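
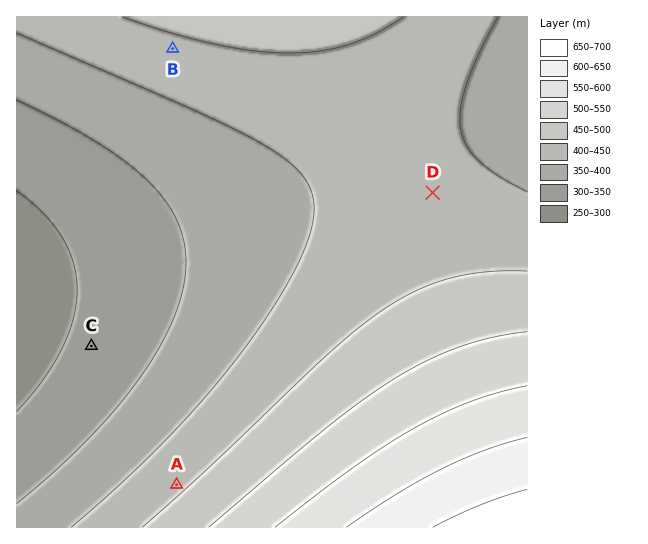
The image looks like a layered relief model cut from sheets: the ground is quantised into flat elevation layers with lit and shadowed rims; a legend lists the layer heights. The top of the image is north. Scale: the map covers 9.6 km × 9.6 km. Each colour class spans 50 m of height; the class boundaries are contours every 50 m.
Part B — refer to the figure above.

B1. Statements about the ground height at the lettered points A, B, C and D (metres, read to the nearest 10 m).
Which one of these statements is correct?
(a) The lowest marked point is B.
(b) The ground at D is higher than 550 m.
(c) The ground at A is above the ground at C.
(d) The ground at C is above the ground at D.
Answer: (c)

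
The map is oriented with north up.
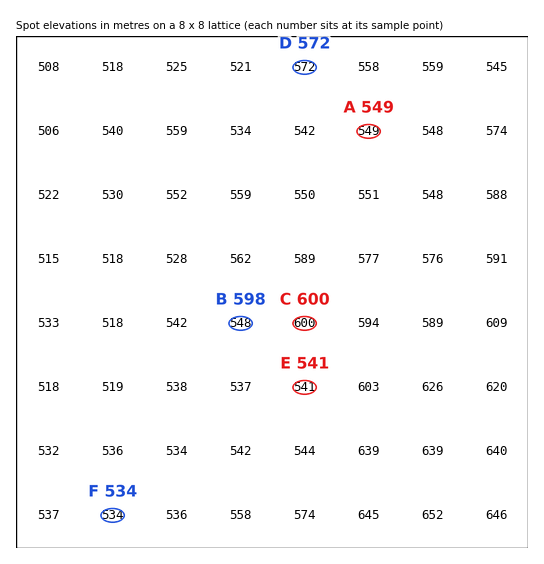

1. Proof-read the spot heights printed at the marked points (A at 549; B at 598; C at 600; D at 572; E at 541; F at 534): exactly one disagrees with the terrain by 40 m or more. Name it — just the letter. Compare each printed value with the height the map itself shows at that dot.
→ B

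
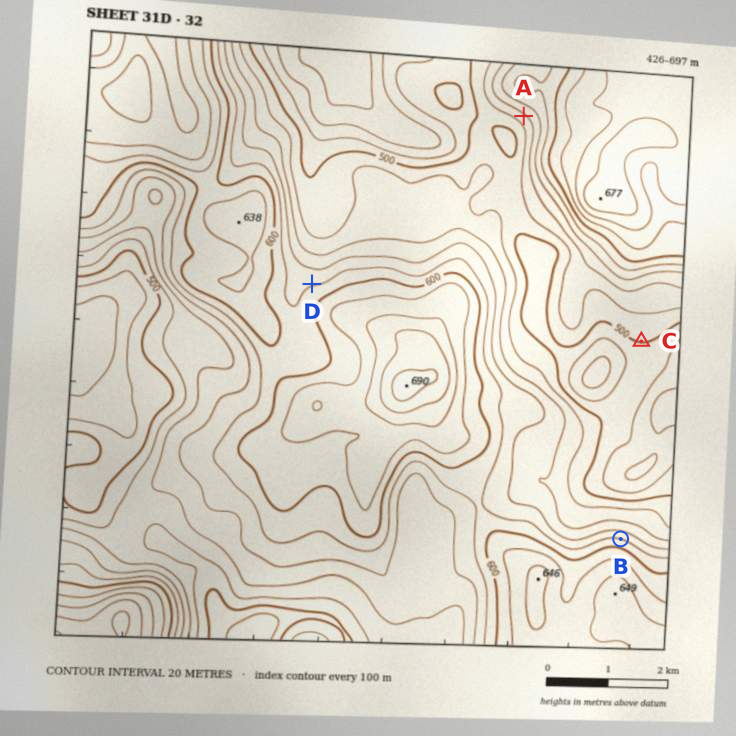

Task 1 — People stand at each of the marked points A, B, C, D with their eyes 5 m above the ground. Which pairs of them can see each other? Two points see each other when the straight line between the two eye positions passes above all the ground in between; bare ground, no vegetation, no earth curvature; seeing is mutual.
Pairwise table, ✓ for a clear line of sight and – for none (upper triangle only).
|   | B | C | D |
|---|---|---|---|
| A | – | – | ✓ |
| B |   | ✓ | – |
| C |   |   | – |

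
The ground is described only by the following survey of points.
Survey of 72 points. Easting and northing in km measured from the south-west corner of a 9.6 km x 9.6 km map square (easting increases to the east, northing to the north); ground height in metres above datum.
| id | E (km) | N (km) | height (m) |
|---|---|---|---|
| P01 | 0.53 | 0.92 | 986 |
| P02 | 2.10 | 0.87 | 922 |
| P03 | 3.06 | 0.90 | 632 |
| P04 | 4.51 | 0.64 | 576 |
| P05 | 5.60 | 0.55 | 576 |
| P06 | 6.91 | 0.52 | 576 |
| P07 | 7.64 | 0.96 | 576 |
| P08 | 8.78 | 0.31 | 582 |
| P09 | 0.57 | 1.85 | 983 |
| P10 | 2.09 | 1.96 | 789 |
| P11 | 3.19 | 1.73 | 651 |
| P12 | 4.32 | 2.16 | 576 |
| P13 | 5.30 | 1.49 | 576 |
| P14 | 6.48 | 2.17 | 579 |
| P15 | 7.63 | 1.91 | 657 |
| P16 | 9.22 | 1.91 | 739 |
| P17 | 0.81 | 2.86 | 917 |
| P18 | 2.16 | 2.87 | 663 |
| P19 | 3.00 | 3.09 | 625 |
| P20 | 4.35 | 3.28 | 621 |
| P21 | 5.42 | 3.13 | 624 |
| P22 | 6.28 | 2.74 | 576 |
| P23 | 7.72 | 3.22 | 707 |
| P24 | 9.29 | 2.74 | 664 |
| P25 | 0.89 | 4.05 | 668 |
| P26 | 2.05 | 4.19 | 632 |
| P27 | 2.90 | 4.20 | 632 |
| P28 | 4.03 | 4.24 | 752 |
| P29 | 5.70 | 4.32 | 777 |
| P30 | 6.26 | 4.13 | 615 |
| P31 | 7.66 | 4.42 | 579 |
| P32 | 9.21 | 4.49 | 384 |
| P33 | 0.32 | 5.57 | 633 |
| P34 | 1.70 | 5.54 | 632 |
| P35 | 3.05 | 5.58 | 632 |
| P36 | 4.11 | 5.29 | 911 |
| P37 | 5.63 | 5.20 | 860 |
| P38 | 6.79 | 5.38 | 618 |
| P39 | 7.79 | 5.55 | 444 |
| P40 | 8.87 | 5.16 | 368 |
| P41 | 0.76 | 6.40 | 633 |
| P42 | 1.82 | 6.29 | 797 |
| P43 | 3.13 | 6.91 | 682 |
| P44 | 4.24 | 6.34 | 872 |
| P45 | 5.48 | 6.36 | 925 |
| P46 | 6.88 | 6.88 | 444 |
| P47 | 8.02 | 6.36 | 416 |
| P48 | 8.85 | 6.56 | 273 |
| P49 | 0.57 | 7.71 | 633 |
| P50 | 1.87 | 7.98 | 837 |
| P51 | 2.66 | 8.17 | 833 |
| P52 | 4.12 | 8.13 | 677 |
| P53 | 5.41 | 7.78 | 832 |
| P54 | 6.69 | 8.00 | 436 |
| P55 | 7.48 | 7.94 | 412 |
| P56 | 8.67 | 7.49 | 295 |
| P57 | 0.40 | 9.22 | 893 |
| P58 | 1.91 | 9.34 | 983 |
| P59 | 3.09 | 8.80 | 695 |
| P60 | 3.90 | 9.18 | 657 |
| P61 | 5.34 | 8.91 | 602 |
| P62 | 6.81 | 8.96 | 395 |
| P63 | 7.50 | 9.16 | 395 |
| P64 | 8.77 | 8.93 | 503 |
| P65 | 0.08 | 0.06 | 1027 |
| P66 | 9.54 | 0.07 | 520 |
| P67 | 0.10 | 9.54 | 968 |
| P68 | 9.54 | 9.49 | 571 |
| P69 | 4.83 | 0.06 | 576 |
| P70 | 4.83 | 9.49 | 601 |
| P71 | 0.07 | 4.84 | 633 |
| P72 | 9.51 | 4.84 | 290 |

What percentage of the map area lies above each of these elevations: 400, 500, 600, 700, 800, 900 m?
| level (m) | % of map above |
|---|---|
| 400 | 92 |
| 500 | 85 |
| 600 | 64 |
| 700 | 33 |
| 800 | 22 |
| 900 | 10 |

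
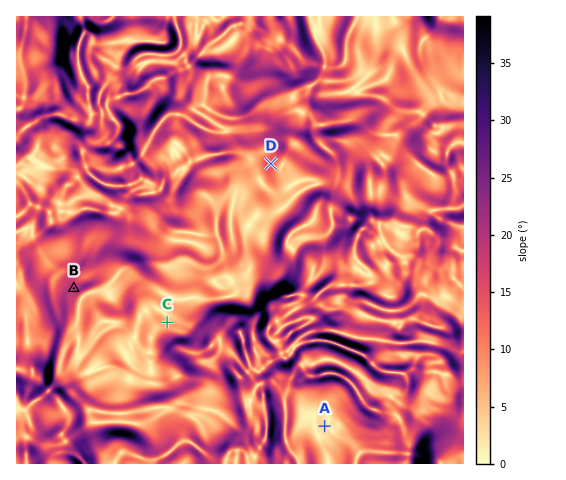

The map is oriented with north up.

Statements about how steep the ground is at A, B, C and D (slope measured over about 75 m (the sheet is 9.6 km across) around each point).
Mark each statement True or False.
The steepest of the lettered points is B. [True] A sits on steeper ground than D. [False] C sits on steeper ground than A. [True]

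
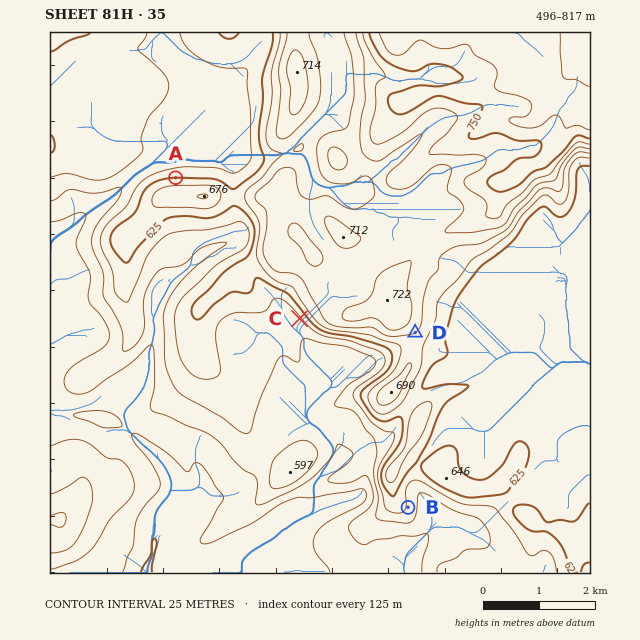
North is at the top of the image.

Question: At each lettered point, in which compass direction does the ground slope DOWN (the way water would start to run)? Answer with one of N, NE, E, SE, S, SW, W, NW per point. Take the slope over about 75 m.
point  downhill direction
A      N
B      E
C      SW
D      SE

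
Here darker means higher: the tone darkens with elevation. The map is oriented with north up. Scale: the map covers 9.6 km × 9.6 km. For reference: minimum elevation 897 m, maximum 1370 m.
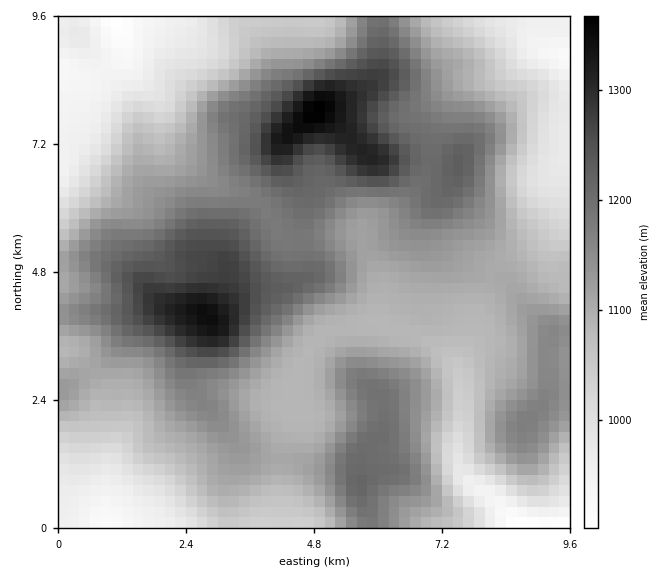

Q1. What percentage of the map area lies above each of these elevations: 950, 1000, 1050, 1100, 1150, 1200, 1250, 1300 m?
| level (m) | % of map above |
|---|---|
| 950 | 96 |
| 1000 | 86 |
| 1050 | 78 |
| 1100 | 58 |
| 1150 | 36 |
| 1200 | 19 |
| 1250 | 9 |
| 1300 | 3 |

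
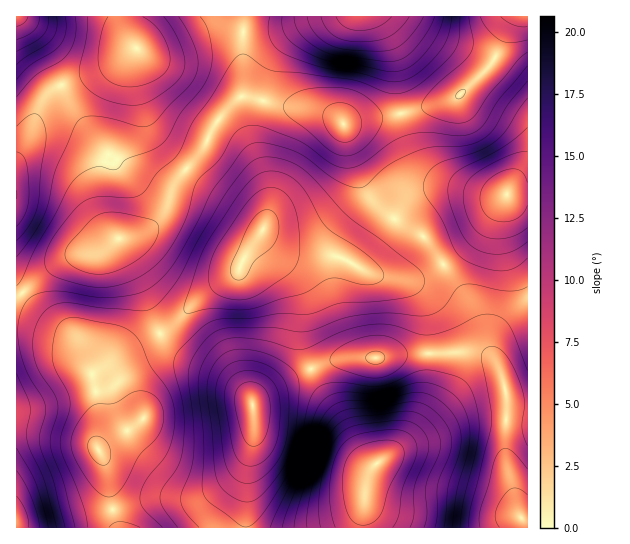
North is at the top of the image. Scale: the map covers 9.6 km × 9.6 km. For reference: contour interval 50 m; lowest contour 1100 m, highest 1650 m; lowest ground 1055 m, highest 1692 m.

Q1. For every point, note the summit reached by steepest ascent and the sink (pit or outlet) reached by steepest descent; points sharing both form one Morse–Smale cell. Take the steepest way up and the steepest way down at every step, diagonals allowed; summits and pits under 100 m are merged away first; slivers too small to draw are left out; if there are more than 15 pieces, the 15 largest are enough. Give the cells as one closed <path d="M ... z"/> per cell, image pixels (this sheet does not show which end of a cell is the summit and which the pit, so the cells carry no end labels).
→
<path d="M243 96l-4 1-18 18-10 16-8 19-26 29-14 36-17 16-16 6-11 2 2 11 20 37 11 31 9 15 12-8 29-29 37-25 6-16 17-24 11 13 12 7 21 4 31 1 21 9 37-46-10-7-18-19-14-32-9-36-6-6-24-10-27-2z"/><path d="M262 231l-17 24-6 16-37 25-29 29-13 9 5 8 13 11 43 20 20 15 12 15 4-6 14-9 38-19 25-9 95-7-4-46-5-12-9-10-10-5-35-8-29-16-31-1-21-4-12-7z"/><path d="M159 333l-38 22-29 19 7 32-2 43 10 20 4 33 6 25 128 1 2-10 0-41 6-35-1-40-11-14-20-15-43-20-13-11z"/><path d="M429 353l-34 2-10 2-35 0-16 3-25 9-52 28-5 6 1 39-6 35-2 50 117 1 3-41 4-14 10-12 22-18 16-26 10-28z"/><path d="M514 16l-268 0-2 2-1 13 0 64 44 12 32 4 19 8 5 5 22-5 33-4 45-12 18-8 30-30z"/><path d="M475 352l-46 2-2 35-16 41-10 13-22 18-10 12-5 26-1 29 165-1 0-121-15-2-6-5-8-32-9-10z"/><path d="M245 16l-120 1 3 17 8 13-3 16 3 55-4 15-16 29-3 2-7-1-2 2-4 18 0 15 4 20 8 15 6 6 12-2 16-6 17-16 14-36 26-29 8-19 10-16 22-20 0-64z"/><path d="M527 16l-12 0-3 3-13 32-8 14-34 32-47 15-45 7-21 6 9 36 14 32 23 23 4 3 7-10 16-14 18-6 19 0 35 7 39-2z"/><path d="M25 331l-9 0 0 196 101 1-6-26-4-33-10-20 2-43-7-33-12-23-7-7-10-4z"/><path d="M118 239l-19 13-25 4-17 8-41 34 1 33 46 8 10 4 7 7 13 23 28-18 39-22-8-15-11-31-20-37z"/><path d="M49 137l-12 2-7 4-14 18 1 136 40-33 17-8 25-4 18-13-8-10-8-22-1-24 5-21-34-18z"/><path d="M527 195l-20 0-34 44-29 24 31 48 9 31 16 28 7 29 6 5 6 1 9 0z"/><path d="M125 16l-106 1 22 28 21 40 36-13 16-8 22-15-8-15z"/><path d="M135 49l-37 23-37 14 16 29 31 39-3 8 5 2 5-1 4-5 16-33 1-23-3-15 0-24 3-8z"/><path d="M454 189l-19 0-18 6-16 14-6 9 28 18 20 28 30-25 34-44-18 1z"/>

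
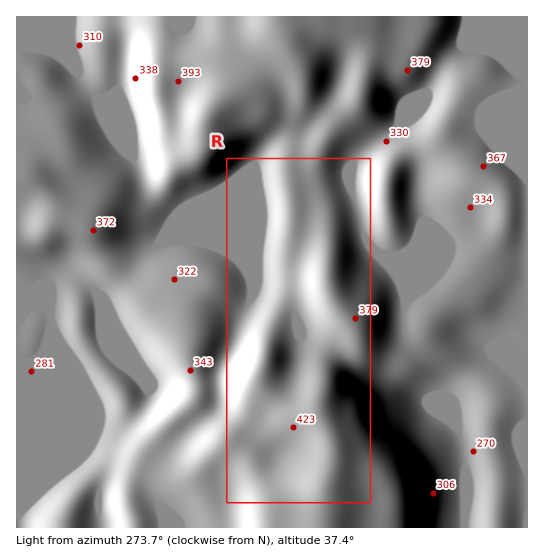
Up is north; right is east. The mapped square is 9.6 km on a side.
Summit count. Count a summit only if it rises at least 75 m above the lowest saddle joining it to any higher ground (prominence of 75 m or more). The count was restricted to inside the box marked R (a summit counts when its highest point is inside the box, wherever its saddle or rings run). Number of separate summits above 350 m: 1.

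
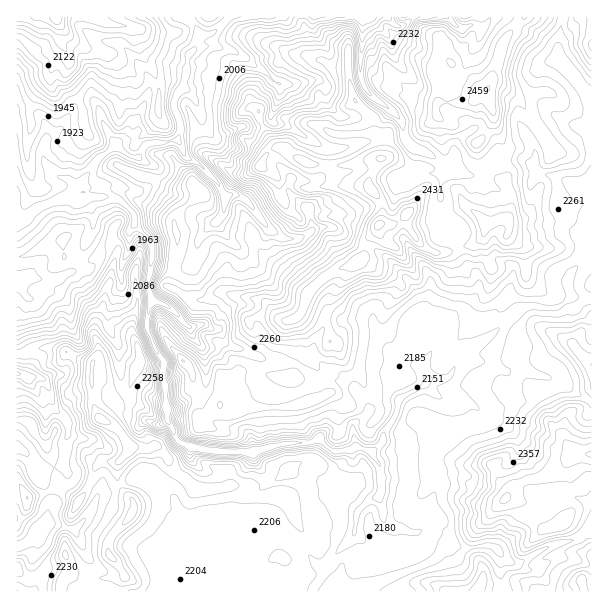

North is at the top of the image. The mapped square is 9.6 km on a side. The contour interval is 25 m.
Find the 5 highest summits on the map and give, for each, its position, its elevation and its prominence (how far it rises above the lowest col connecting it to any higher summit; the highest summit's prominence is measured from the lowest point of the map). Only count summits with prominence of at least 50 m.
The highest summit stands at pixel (378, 225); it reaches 2511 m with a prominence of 673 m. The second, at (488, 89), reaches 2501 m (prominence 139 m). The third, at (485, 222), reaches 2442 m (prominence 71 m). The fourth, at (101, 419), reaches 2368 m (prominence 173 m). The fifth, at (131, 515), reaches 2338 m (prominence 65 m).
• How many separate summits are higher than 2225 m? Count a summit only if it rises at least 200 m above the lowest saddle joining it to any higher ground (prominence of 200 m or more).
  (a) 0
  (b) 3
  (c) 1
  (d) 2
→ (c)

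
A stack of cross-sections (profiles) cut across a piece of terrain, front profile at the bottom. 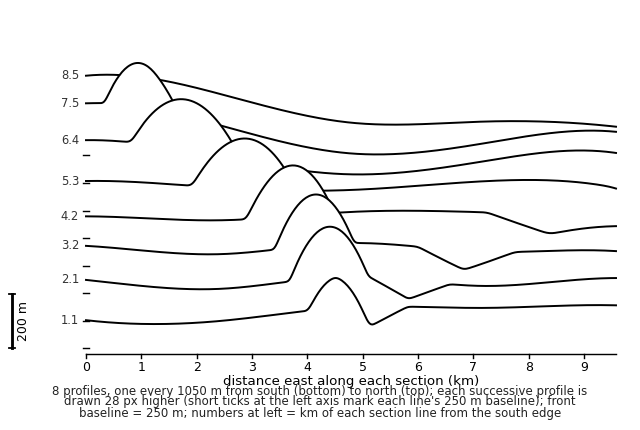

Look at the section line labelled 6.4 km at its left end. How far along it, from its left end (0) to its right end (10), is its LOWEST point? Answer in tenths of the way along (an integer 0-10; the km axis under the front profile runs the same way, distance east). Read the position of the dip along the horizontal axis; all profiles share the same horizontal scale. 5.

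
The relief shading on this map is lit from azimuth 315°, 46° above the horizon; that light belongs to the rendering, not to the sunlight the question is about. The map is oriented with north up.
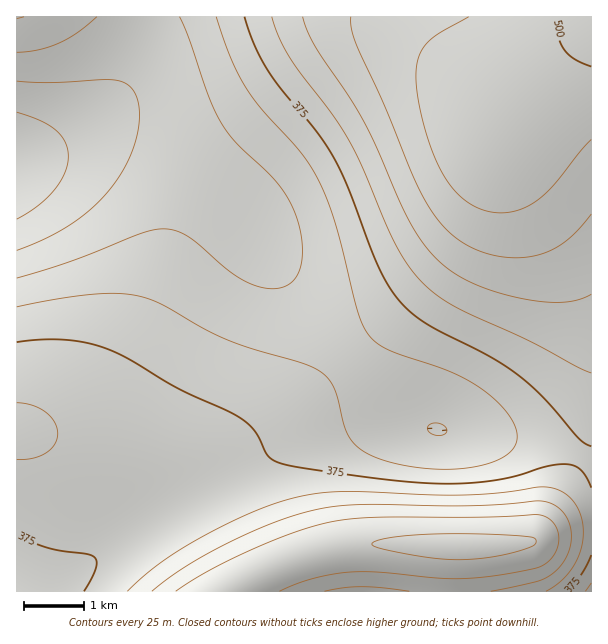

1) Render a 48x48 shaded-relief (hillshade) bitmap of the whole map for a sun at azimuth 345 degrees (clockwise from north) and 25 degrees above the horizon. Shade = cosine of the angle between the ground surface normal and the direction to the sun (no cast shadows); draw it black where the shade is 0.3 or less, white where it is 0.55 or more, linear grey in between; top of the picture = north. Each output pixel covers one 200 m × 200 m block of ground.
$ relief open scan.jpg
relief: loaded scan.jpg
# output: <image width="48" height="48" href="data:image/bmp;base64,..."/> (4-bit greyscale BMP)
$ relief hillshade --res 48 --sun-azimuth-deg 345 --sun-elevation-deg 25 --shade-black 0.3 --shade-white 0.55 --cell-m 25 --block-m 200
<image width="48" height="48" href="data:image/bmp;base64,Qk32BAAAAAAAAHYAAAAoAAAAMAAAADAAAAABAAQAAAAAAIAEAAATCwAAEwsAABAAAAAAAAAAAAAAABEREQAiIiIAMzMzAERERABVVVUAZmZmAHd3dwCIiIgAmZmZAKqqqgC7u7sAzMzMAN3d3QDu7u4A////AHd3eImqvMzMuodlQyIiIiIzMyIiIRERI3d3d4iau8zMu5h2VDMyIjMzMzMyIiERInd3d3iJqrzMzLqYdmVEREREREREQzIiI3d3d3eImqvMzMy6qYd2ZmZmd3dmZlVDM2d3d3d4iZq7zMzMu6qZmZmZmZmZmYh2VWZmd3d3eImqu8zMzMy7u7u8zMzMu7qYdmZmZ3d3d4iZqrvMzM3d3d3d3u7d3dy6h2ZmZ3d3d3eImaq7vMzd3e7u7u7u7t3KmGZmd3d3d3d4iJmaq7zM3d3u7u7u3d3KmGd3d3d3d3d3eIiJmqu7zMzN3d3dzMy6mHd3d3d3d3d3d3iIiZmqq7u7u7u7u7qph3d3d3d3d3d3d3d4iIiZmZqqqqqqqZmYh3d3d3d3d3d3d3d4iIiIiIiIiJiIiIiId3d3d3d3d3d4iIiIiIiIiId3d3d3d3d3d4iIiHiIiIiIiIiIiId3d3d3d3d3d3d3doiIiIiIiIiIiIiIiIh3d3dmZmZmZmZmZoiIiIiIiIiIiIiIiIh3d3ZmZmZmZmZmZoiIiIiIiIiIiIiIiIiHd3ZmZmZmZmZmZpmIiIiIiIiIiIiIiIiHd3ZmZlVmZmZmZpmZmIiIiIiIiJmZiIiHd3ZmZVVVZmZmZpmZmZiIiIiIiZmZmIiId3ZmZVVVVmZmZpmZmZmIiIiIiZmZmIiId3ZmZVVVVWZmZqqZmZmYiIiIiJmZiIiId3ZmZVVVVWZmZqqpmZmZiIiIiIiIiIiId3ZmZVVVVWZmZqqqqZmZmIiIiIiIiIiId3ZmZVVVVVZmZqqqqZmZmIiIiIiIiIiHd3ZmZVVVVVZmZqqqqpmZmIiIiIiIiIiHd3ZmZlVVVVZmZqqqqpmZmIiIiIiIiIiHd3dmZmVVVWZmZqqqqpmZmIiIiIiIiIh3d3dmZmZVVWZmZqqqqpmZmIiIiIiIiId3d3dmZmZmZmZmZqqqqZmZmIiIiHd3d3d3d3dmZmZmZmZmZqqqmZmZmIiIh3d3d3d3d3d2ZmZmZmZmZpmZmZmZiIiId3d3d3d3d3d3ZmZmZmZmZpmZmZmZiIiId3d3d3d3d3d3dmZmZmZmZoiImZmIiIiId3d3d3d3d3d3d3dmZmZmZoiIiIiIiIiHd3d3ZmZ3d3d3d3d3ZmZmZnd4iIiIiIiHd3dmZmZmd3d3d3d3d3ZmZnd3d4iIiIiHd3dmZmZmZ3d3d3d3d3dmZmZnd3eIiIiHd3ZmZmZmZ3d3d3d3d3d2ZmZmZ3d4iIh3d3ZmZmZmZ3d3eIh3d3d3ZlVmZnd3eIh3d3ZmZmZmZ3d3iIiId3d3ZlVWZmd3d3d3d3ZmZmZmd3d4iIiIiHd3dlVVZmZ3d3d3d3dmZmZmd3eIiIiIiHd3dlVVVmZ3d3d3d3dmZmZnd3eIiIiIiId3dlVVVmZnd3d3d3d2ZmZ3d3iIiIiIiIh3d1VVVmZnd3d3d3d3d3d3d4iIiIiIiIh3d1VVVmZmd3d3d3d3d3d3eIiIiZmIiIiHd1VVVmZmd3d3d3d3d3d3iIiIiZmYiIiHdw=="/>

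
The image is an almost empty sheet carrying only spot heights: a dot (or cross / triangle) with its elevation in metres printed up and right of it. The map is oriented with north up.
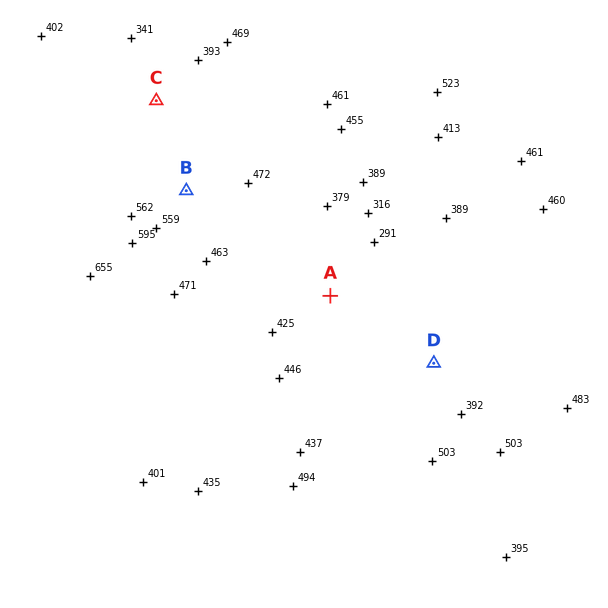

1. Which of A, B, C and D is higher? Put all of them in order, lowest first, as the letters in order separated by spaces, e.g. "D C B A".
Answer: D A C B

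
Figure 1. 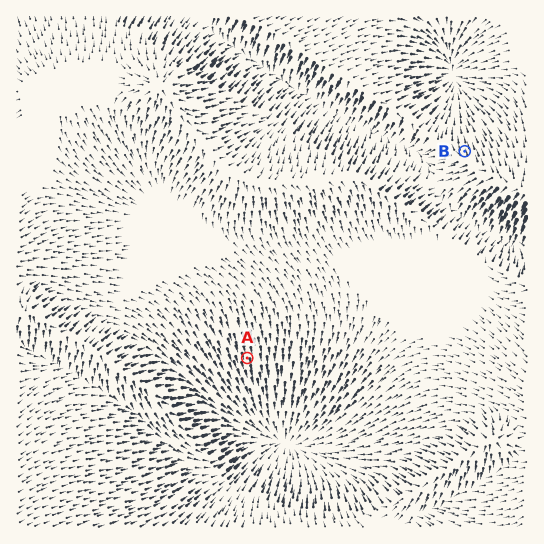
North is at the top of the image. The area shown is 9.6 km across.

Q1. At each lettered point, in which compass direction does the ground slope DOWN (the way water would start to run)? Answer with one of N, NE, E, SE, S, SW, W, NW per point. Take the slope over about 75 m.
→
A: S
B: N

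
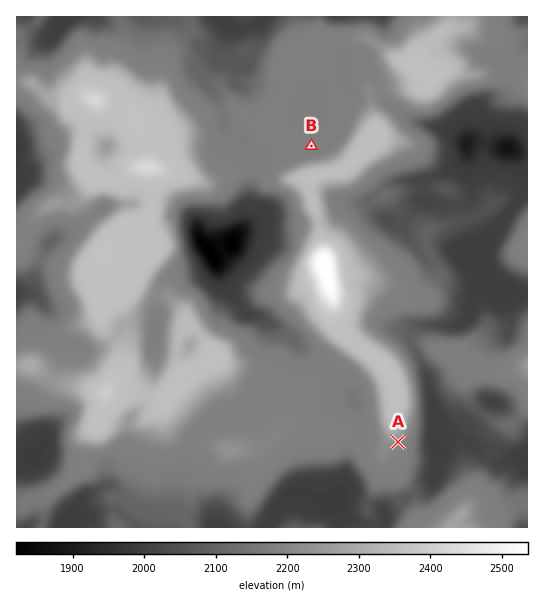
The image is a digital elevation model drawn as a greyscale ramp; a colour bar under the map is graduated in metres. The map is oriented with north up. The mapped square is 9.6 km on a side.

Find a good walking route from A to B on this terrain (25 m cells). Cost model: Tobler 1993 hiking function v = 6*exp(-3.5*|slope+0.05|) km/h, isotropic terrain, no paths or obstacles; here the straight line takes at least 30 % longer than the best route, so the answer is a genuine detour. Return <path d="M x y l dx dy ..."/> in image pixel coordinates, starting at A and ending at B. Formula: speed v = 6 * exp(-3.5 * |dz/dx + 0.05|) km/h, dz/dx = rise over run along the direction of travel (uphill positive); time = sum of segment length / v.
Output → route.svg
<path d="M398 442l-3 1-6 0-4-2-26-51-12-12-8-16-41-41-3-6-10-10-4-8 0-20 14-30 0-36-1-2 0-2-5-10-11-11-3-5 0-3 3-5 12-12 13-7 8-8"/>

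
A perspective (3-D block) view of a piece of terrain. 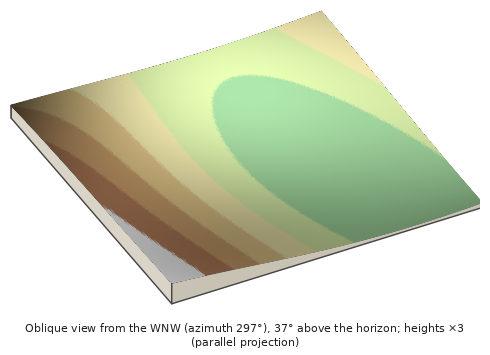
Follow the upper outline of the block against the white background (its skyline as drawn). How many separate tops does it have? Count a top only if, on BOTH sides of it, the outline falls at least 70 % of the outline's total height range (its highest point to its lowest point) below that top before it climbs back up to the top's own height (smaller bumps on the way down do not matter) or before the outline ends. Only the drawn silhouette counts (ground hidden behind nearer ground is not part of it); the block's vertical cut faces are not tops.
0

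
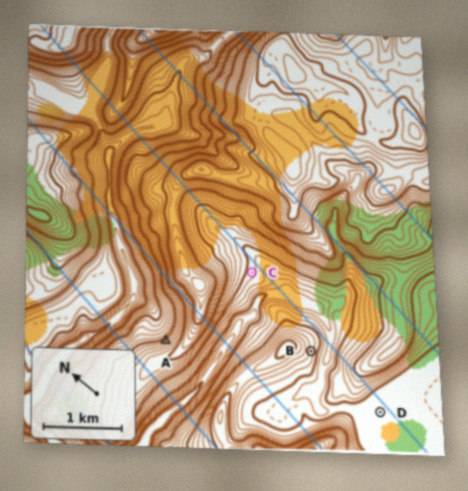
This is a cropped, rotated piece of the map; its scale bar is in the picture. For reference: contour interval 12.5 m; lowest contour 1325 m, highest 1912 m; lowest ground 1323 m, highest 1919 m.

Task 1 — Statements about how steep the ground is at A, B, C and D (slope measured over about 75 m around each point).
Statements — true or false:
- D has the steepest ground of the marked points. false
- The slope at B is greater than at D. true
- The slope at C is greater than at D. true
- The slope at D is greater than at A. false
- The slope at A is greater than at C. true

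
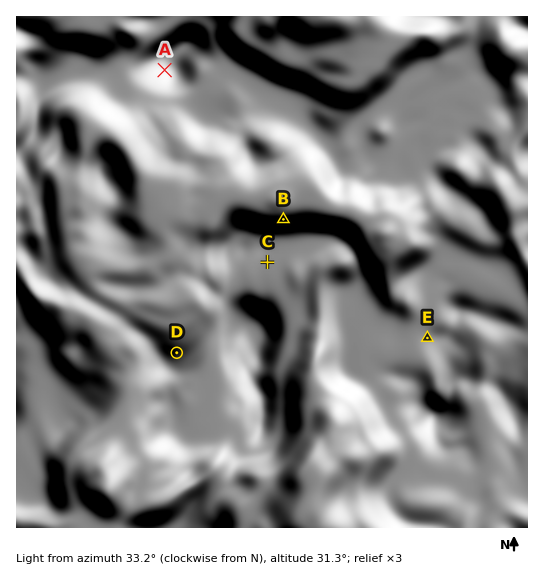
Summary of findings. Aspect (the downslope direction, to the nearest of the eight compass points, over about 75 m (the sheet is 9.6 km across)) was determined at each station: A NE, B S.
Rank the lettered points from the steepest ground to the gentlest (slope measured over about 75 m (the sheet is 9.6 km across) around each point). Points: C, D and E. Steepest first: D E C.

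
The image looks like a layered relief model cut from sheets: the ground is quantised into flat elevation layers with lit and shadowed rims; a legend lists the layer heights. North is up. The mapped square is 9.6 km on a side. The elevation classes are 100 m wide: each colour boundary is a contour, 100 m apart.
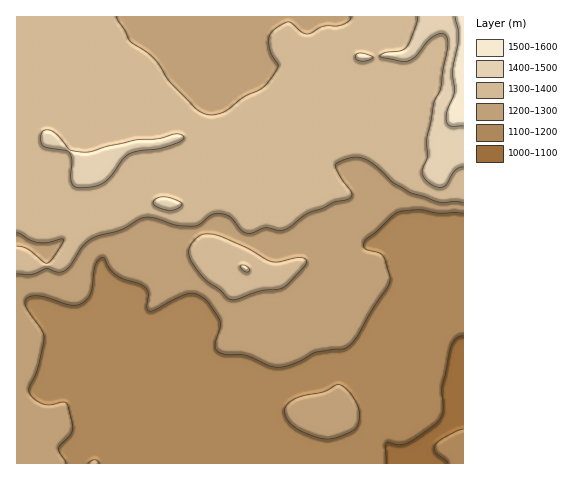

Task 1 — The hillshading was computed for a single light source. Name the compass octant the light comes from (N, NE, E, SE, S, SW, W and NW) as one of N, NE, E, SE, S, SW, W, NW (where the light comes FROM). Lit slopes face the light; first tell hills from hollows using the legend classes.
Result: N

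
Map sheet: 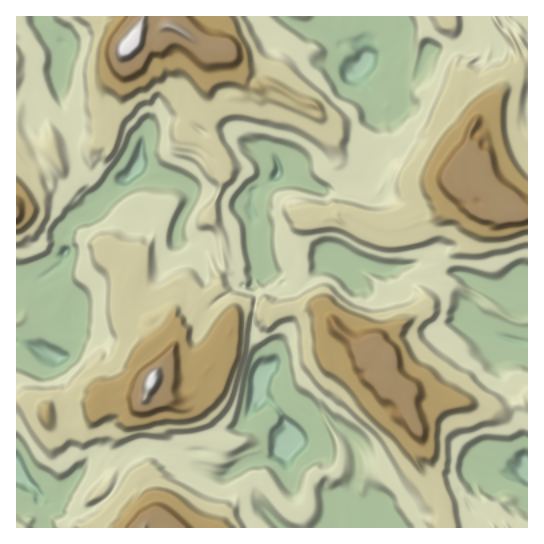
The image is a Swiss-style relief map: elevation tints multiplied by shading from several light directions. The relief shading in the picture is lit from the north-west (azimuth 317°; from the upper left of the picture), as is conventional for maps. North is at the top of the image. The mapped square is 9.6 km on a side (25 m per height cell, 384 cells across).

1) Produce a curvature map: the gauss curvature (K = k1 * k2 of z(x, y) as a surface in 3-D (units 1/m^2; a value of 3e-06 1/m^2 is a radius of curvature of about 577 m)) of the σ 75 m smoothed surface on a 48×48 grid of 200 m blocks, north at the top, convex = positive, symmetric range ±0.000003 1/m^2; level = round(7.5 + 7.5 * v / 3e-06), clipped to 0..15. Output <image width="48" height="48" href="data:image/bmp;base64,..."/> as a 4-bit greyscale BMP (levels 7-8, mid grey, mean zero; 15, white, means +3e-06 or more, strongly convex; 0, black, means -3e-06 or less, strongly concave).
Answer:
<image width="48" height="48" href="data:image/bmp;base64,Qk32BAAAAAAAAHYAAAAoAAAAMAAAADAAAAABAAQAAAAAAIAEAAATCwAAEwsAABAAAAAAAAAAAAAAABEREQAiIiIAMzMzAERERABVVVUAZmZmAHd3dwCIiIgAmZmZAKqqqgC7u7sAzMzMAN3d3QDu7u4A////AJNlw/dYd1d4dopoeGjaV4d4h4Z6h3d3eJZ3hrl4iM6HaIeJb4mLZ3d4doh1h3iHeId4dzsXd1R4d3gGZ3MoiId4uIiHpVeGeXFneG+HZomHeYZ3V26EqmdplXd3d2e3Z/hzO2Z4mFJ5d113m4mLOKdmh4d1lbiGSpV5/4Zoa/iId0qWmkBLsbR4iINjebh2b6iCdBZ3dUR3d4iJUL2FfnVmd3vFd7iHb2ePnVqTiHd3iHeZRvmyi8WWd4VplZqXUXeHU7ZYW4Z5Z3VtJcjyhorYdm1XXFiIfkhjdwTX2Hh4d0HbZY+FdGiIh4+YhZd1cYX7d59CNXd5qIZxSCN4dneIh5dhuVaqaqTldal2X5ajeJdk5SeJd3eGhHXHavCdAPpVRoqHV0aXeIl36odId4eIt4s3iYSGlSWHVU50Vvd6h4l3lrWmiIZoh3tFh4iWdnjId3SbRfiGeId4+mVoaWZ4dIenl3dmundv6XtphXCneHiYj8d5qoiniHV2eWiqVXbPdGVmeoj1FXinhSh2qJiIjWp4eHmHd2Vnd4TkeIcS2HeGB/R4dnN7lZWYiXZ3iHd3eJaXd2d7i3iItjiXe4h7I5P3OXh3h5d3iId4d3naaHrlT2ooXIZmedCCX4d3aHeHeJd4d3dUd2fwC1QJo2eKh0LZeYe4eHd4eNWId3dmh4A6Dpg4/YlRd9f1WlaHd3d3dWaXh1R4cmaktFiFdo/6p4NFijh3d3eHWbmGh0uNr6iX71VwRUhTp3d3P8dkiFZ3R1ZniHx0OEN4epZ29nd2noR3CXapm5li+VuHeJc0d3Z4hph2yIZnd1R4GIiHZmbURz+XbIWMSId4hpdh/aeIqYh+2HVneGcsZ5i3pkXNZ2SXeHQ0eHeYiIh0Vnl4eIaJgXgliId1TOa0eVb6dGd3d3dDpnd6espzeYqIiIh2fvaIln+4eJhlVnh7hpqIj4lXZ3hoqIfnZkXZdaaJZ4eL1ViWd3h4ioaHh3VhaYeD4wBqoal48DeHmYaVmHd3iHdnd3tD9Eh45I93IZFmo3eId5S12Hhlh4hVhmZXnxR4aJuZlfR113d4dZWWuHhaeHh7lldmj0endomHV1e4ZUeIdpd3iIineYZrdor6Z1pKZ3hsyImViXiHeJh4eJd2iIVvV4iJlleMd2k2mYeIerZ1dXl3iVd3l4qEaJeFePeJeB+3Z3dnZ6Uqh3aHdrp3loh2eIZ1d8Gjd2N3h4eIpLaciZWIiIV3h3d1J3iERk13dnd3eIeK5Wo3iMhohoaHh7h3hnSJmIZXdFuGh3d3h7Znd2yHd2i/aHdr9XWlR4SbjnmFSId3Z2U3d2ZoeHdmN2dbh3hp50eYVGdZaHh4hm+3d3iHmoR2eXeHd3dUKrpmeplydZh0qEqqZ3eIbHuHemfEenee9RmteIn3SnV5tHvMV3PeFHePOIeHnXeK7kg1Znz3eoh4VnZEh3K3BYh6h3d3uaF4j2aIdXUYiHeJd3d3eJl0w2d1h5mBhZRndUeYeoiXd3dTd4h3d6Zq+nd4dw=="/>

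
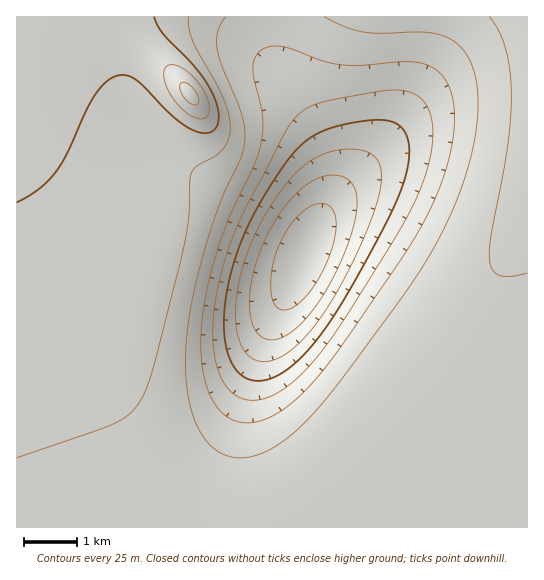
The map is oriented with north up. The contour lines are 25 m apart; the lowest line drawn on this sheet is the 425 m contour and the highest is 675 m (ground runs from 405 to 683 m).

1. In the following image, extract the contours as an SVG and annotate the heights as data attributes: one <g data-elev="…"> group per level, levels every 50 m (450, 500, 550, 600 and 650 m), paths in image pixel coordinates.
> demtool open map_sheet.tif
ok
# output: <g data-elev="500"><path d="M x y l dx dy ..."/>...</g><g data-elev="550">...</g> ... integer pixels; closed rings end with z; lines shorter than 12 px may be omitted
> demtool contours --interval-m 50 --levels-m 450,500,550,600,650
<g data-elev="450"><path d="M267 339l-7-4-6-6-3-11-2-13 1-16 4-18 12-34 18-30 21-21 10-7 11-3 9-1 10 3 6 4 4 7 2 8 0 10-6 28-13 34-17 30-19 24-9 8-10 6-8 3z"/></g><g data-elev="500"><path d="M255 381l-13-5-10-13-6-18-2-23 2-27 7-29 10-29 14-28 32-50 12-14 12-9 20-9 28-6 21-1 15 4 7 6 4 11 1 13-2 17-13 36-30 58-32 53-26 35-13 12-14 10-12 5z"/></g><g data-elev="550"><path d="M239 422l-9-3-8-6-7-8-5-10-7-26-2-34 5-40 11-44 15-40 23-48 6-21 2-15-1-13-9-43 0-8 2-6 4-5 6-4 13-2 13 3 32 12 16 4 22 0 48-3 12 1 10 4 11 8 8 14 4 16 0 20-3 22-6 26-10 25-12 25-20 34-55 80-20 28-18 21-19 17-18 13-18 6z"/></g><g data-elev="600"><path d="M17 458l80-27 22-10 16-13 7-10 5-12 10-31 28-112 4-26 2-43 6-8 17-9 8-7 5-8 3-9 0-14-5-16-7-17-25-44-4-13-1-12"/><path d="M489 17l10 14 7 18 4 21 1 27-3 45-17 93-1 27 4 9 7 5 10 0 16-3"/></g><g data-elev="650"><path d="M196 118l7 1 6-6 0-10-5-12-9-12-10-9-10-5-8 1-3 4 0 5 5 18 13 16z"/></g>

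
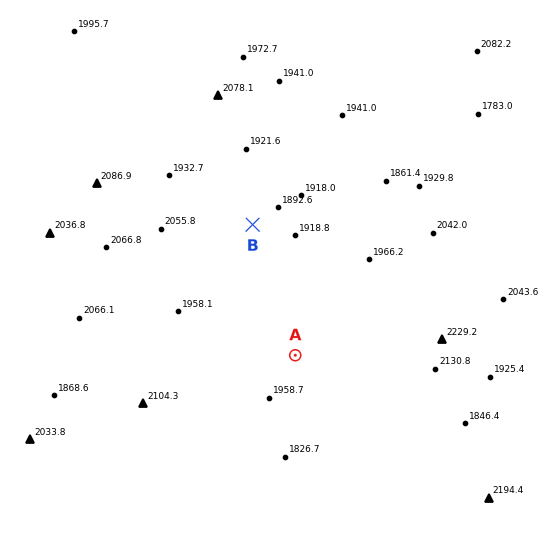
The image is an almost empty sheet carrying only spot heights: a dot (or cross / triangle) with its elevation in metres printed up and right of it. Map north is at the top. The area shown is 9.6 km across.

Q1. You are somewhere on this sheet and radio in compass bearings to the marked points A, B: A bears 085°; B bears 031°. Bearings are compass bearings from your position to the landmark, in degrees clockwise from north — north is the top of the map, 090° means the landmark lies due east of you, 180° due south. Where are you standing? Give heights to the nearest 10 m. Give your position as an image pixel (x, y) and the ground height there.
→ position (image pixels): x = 167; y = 367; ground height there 2020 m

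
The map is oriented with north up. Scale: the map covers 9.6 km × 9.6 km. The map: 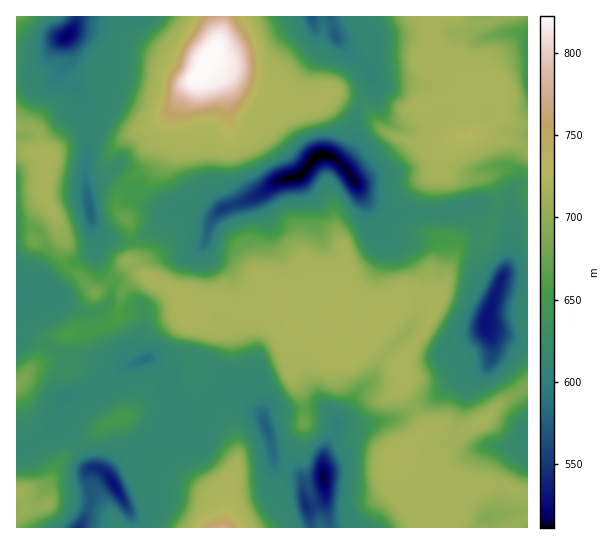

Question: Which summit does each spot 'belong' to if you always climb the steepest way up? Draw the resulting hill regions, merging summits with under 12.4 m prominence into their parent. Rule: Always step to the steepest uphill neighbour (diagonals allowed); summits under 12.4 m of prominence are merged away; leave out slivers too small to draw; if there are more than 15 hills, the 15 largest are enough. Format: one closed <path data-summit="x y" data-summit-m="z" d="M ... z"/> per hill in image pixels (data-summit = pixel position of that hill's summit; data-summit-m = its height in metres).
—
<path data-summit="386 313" data-summit-m="720" d="M327 155l-10 1-18 20-20 4-20 15-33 12-15 10-18-8-22 3-20 20-14 8-16 1-16-2-10-9-2-6 4 37 6 10 10 11 0 7-5 14-11 9-14 0-10-4-20-15-7 0-9-4-20 2-1 50 17 0 13 4 11 6 9 9 7-3 21 4 13 6 18 0 25-10 17 8 10-1 13-9 8 0 8 4 27 22 8 14 22 20 8 23 2 21 5 6 12 3 11 9 3 22 3 8 8-2 10-7-2-37 4-15 10-21 25 2 36-10 15-10 24-11 18-19 30-9 4-5 2-7 30 31 6 14 1-59-14-2-16-7-9-1-4-6 4-17 14-34-14-10-10-14 0-44-6-3-30 8-24 0-22 4-14-1-14-10-20-32-14-14z"/><path data-summit="206 63" data-summit-m="823" d="M330 16l-252 0-5 13-6 8 2 24-5 8 0 4 7 10 6 6 15 32 0 16-7 28 0 18 18-6 7 0 32 24 21 11 30-3 18 8 15-10 33-12 20-15 20-4 20-21 12 1 7 5 4-1 11-14 0-21 3-11 4-9 12-16 0-12-13-18-23-21z"/><path data-summit="471 134" data-summit-m="727" d="M527 16l-196 1 5 21 23 21 13 18 0 12-12 16-4 9-3 11 0 21-14 16 10 11 15 25 13 13 10 5 32-4 24 0 30-8 6 0 12 7 18 5 3 5 0 21-5 27-7 13 25 6 3-1z"/><path data-summit="393 462" data-summit-m="720" d="M491 356l-2 7-4 5-30 9-18 19-24 11-15 10-36 10-26-1-9 20-4 15 2 46 5 21 198-1 0-125-7-15z"/><path data-summit="223 527" data-summit-m="772" d="M239 392l-18 5-4 4-24 38-11-8-3 2-34 11-10 5-26 24 3 9 20 35 2 11 178-1-8-28-3-22-6-6-14-4-6-5-4-24-8-23-16-12z"/><path data-summit="49 155" data-summit-m="718" d="M63 68l-10 11-20-2-17 2 1 212 29-3 19-20 24-12 6-6-3-32-7-35 0-18 7-28 0-16-15-32-6-6z"/><path data-summit="125 418" data-summit-m="651" d="M154 359l-9 0-18 6-24 19-14 7-24 6-5 5-4 19 24 25 11 22 10 1 8 7 0-3 10-10 20-16 27-11 13-3 4-3-4-15 2-17-6-8-8-21z"/><path data-summit="17 493" data-summit-m="712" d="M55 416l-3 10-11 13-15 6-10 1 1 82 62 0 9-17 3-9-2-31 3-2-12-23-24-25z"/><path data-summit="17 385" data-summit-m="686" d="M33 341l-17 1 1 103 9 0 15-6 11-13 7-21 5-7-7-11 0-9 8-19-12-11z"/><path data-summit="127 219" data-summit-m="674" d="M110 177l-17 3-6 3 5 40 3 7 7 7 19 4 16-1 14-8 20-19-8-1-21-11z"/><path data-summit="17 17" data-summit-m="683" d="M77 16l-61 1 1 62 36 0 6-5 10-13-2-24 9-14z"/><path data-summit="95 293" data-summit-m="684" d="M95 243l0 7-6 6-19 8-24 24-17 1 28 6 16 13 10 4 14 0 5-3 9-11 2-16-13-15-4-10z"/>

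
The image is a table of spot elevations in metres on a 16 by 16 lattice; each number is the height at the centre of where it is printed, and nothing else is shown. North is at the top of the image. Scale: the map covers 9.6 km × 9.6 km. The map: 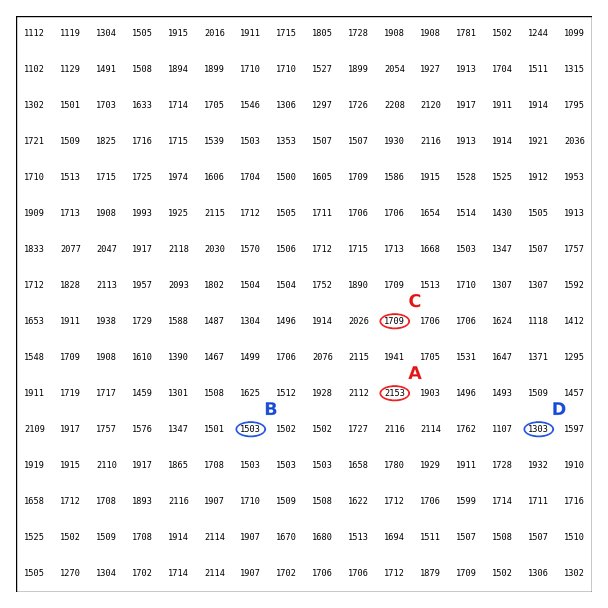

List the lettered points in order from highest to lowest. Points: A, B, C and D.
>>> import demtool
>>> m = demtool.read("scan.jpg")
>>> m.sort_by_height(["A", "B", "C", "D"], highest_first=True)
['A', 'C', 'B', 'D']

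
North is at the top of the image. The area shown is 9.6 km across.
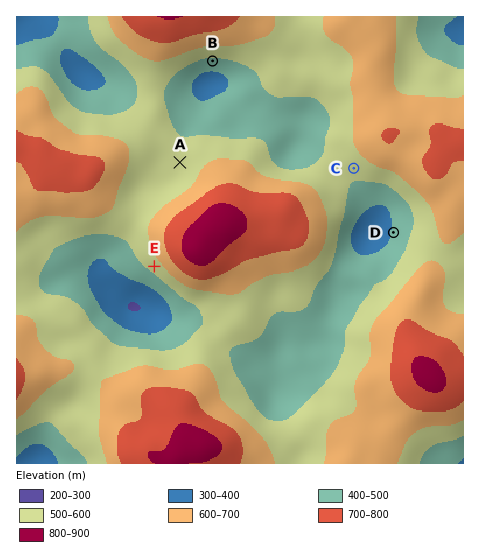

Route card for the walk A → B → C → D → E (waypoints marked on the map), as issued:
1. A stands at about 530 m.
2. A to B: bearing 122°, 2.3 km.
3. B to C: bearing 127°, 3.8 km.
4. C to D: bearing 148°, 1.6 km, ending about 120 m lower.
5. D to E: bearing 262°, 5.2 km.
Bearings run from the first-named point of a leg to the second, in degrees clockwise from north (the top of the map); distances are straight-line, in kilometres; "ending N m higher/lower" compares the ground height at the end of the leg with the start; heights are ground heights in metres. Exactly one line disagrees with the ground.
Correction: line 2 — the bearing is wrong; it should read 18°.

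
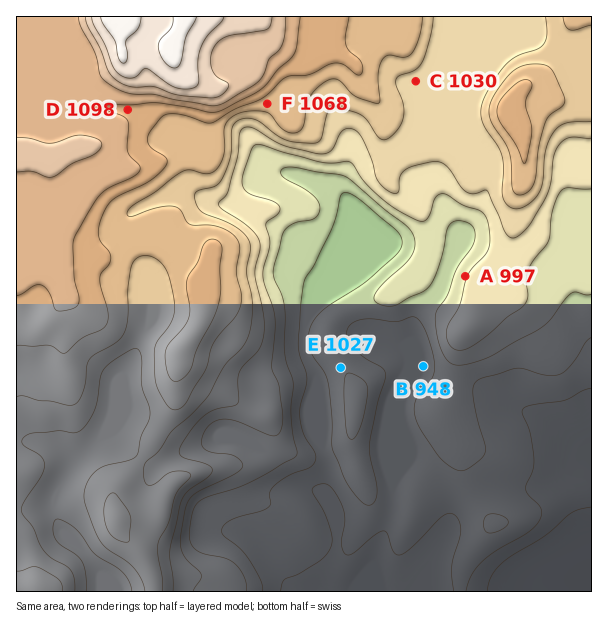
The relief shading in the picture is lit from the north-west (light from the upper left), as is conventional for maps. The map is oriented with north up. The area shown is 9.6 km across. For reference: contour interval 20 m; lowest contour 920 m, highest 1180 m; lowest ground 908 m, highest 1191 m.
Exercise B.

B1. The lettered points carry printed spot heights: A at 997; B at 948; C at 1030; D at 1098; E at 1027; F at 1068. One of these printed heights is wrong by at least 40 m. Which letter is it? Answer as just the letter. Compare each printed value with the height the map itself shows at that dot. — E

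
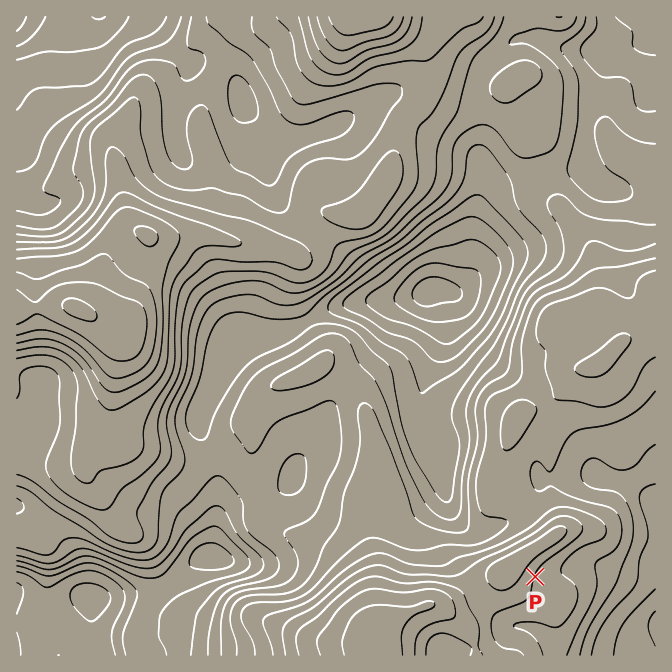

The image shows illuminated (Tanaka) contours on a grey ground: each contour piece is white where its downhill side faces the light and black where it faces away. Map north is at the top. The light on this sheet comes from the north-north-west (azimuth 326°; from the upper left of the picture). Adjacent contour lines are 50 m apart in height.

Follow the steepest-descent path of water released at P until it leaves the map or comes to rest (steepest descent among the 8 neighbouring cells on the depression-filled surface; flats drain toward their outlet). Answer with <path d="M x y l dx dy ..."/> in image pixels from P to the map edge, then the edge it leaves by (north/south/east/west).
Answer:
<path d="M535 577l19 0 20-10 31 0 2 1 5 0 2 2 41 0"/>
exit: east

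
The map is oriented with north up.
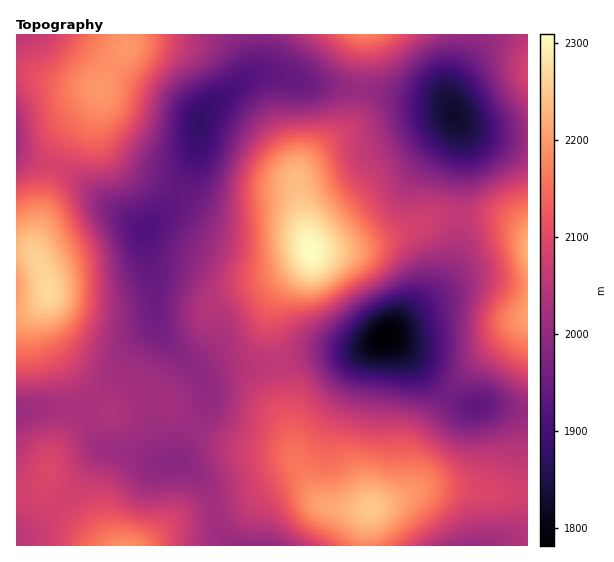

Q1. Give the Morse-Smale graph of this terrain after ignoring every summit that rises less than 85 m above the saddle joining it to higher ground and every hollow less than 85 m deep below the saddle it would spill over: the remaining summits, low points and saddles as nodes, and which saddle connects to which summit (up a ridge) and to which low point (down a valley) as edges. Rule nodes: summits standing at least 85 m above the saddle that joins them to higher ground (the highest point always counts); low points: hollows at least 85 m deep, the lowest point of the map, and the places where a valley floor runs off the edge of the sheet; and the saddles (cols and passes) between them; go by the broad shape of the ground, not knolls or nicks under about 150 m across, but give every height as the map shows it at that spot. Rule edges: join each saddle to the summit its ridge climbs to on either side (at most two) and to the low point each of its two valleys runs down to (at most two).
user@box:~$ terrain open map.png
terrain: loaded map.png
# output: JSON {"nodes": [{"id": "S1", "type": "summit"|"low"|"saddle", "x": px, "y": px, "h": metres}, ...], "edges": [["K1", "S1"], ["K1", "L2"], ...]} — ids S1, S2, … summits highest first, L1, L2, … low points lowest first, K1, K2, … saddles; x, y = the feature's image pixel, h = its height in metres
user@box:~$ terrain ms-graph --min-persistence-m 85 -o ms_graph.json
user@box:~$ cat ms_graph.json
{"nodes": [
{"id": "S1", "type": "summit", "x": 311, "y": 251, "h": 2309},
{"id": "S2", "type": "summit", "x": 49, "y": 291, "h": 2268},
{"id": "S3", "type": "summit", "x": 370, "y": 509, "h": 2249},
{"id": "S4", "type": "summit", "x": 527, "y": 249, "h": 2226},
{"id": "S5", "type": "summit", "x": 127, "y": 45, "h": 2196},
{"id": "S6", "type": "summit", "x": 126, "y": 545, "h": 2188},
{"id": "S7", "type": "summit", "x": 365, "y": 35, "h": 2172},
{"id": "L1", "type": "low", "x": 387, "y": 336, "h": 1781},
{"id": "L2", "type": "low", "x": 455, "y": 115, "h": 1825},
{"id": "L3", "type": "low", "x": 199, "y": 121, "h": 1876},
{"id": "K1", "type": "saddle", "x": 53, "y": 165, "h": 2086},
{"id": "K2", "type": "saddle", "x": 459, "y": 216, "h": 2057},
{"id": "K3", "type": "saddle", "x": 279, "y": 361, "h": 2055},
{"id": "K4", "type": "saddle", "x": 85, "y": 419, "h": 2030},
{"id": "K5", "type": "saddle", "x": 214, "y": 511, "h": 2020},
{"id": "K6", "type": "saddle", "x": 154, "y": 387, "h": 2017},
{"id": "K7", "type": "saddle", "x": 361, "y": 89, "h": 2006},
{"id": "K8", "type": "saddle", "x": 179, "y": 193, "h": 1935}],
"edges": [["K1", "S2"], ["K1", "S5"], ["K1", "L3"], ["K2", "S1"], ["K2", "S4"], ["K2", "L1"], ["K2", "L2"], ["K3", "S1"], ["K3", "S3"], ["K3", "L1"], ["K3", "L3"], ["K4", "S2"], ["K4", "S6"], ["K4", "L3"], ["K5", "S3"], ["K5", "S6"], ["K5", "L3"], ["K6", "S1"], ["K6", "S2"], ["K6", "L3"], ["K7", "S1"], ["K7", "S7"], ["K7", "L2"], ["K7", "L3"], ["K8", "S1"], ["K8", "S5"], ["K8", "L3"]]}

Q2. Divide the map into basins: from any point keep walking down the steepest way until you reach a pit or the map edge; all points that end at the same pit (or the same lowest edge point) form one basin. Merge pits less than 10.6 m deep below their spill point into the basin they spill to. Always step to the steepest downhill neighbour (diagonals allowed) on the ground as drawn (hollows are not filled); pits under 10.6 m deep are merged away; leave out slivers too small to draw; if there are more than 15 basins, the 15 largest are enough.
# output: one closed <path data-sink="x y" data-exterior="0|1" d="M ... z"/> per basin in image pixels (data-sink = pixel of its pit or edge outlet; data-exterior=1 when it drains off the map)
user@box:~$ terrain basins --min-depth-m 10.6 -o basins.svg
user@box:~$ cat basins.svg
<path data-sink="146 229" data-exterior="0" d="M99 93l-8 15-22 23-12 21-9 28-7 37-6 23 0 15 10 21 4 15-4 14 0 22 8 21 36 47 20 16 3 0 7-15 8-10 10-5 9 1 15 8 10 10 8 15 28 19 36 13 39 4 8 3 5 5-7-39-3-36-13-48-1-21 2-12 7-12 31-34 1-5-8-19-7-8-15-8-59 0-13-4-39-26-33-13-16-9-17-17-6-15z"/><path data-sink="387 336" data-exterior="0" d="M486 217l-48 0-76 29-21 4-28 1-9 16-27 28-5 13-1 19 14 57 2 25 6 42 16 36 13 16 23 6 26 0 32-14 6-6 3-6 0-23 3-13 14-26 31-41 22-22 46-39 0-86-15-11z"/><path data-sink="199 121" data-exterior="0" d="M363 34l-236 0 0 13-27 41-1 45 2 8 8 12 17 14 45 20 39 26 13 4 59 0 15 8 10 16-10-62 8-15 18-18 19-13 13-17 6-31z"/><path data-sink="455 115" data-exterior="0" d="M527 34l-163 1-3 50-6 31-13 17-19 13-18 18-8 15 8 52 8 20 28-1 21-4 76-29 61 1 14 4 15 10z"/><path data-sink="174 463" data-exterior="0" d="M141 381l-8 1-9 7-13 22-16 2-17 9-15 15-14 23-4 21 4 15 26 27 27 23 40 0 39-28 66-16 23-15 16-6 13 0 14 12-16-32-7-7-16-4-31-3-30-10-34-22-8-15-10-10z"/><path data-sink="478 405" data-exterior="0" d="M527 319l-45 39-22 22-13 17-30 43-4 11-2 36-8 8-6 4 26-10 10-2 37 2 28 4 30-1z"/><path data-sink="259 545" data-exterior="1" d="M299 481l-17 1-32 19-15 5-54 12-38 27 222 0 2-24 3-12-25 0-18-3-5-3z"/><path data-sink="17 411" data-exterior="1" d="M47 297l-10 9-21 7 1 180 20-4 7-6 9-32 10-14 15-15 13-8 17-3-19-16-36-47-8-21z"/><path data-sink="473 545" data-exterior="1" d="M447 487l-24 2-24 10-26 8-4 4-2 10-2 24 163 0-1-52-29 0z"/><path data-sink="17 139" data-exterior="1" d="M26 73l-10 0 0 176 13 2 5 4 1-15 6-23 6-32 10-33 12-21 22-23 9-17-7-4-31-2z"/><path data-sink="17 35" data-exterior="1" d="M126 34l-109 0-1 38 15 2 31 11 31 2 6 3 9-17 19-26z"/><path data-sink="17 537" data-exterior="1" d="M45 481l-8 8-19 2-2 2 0 52 85 1-49-46-5-9z"/><path data-sink="17 287" data-exterior="1" d="M25 250l-9 1 1 62 20-7 11-10 1-4-4-16-9-19z"/>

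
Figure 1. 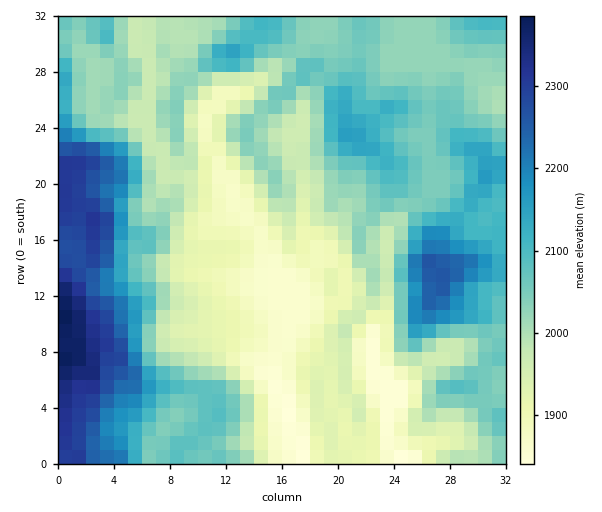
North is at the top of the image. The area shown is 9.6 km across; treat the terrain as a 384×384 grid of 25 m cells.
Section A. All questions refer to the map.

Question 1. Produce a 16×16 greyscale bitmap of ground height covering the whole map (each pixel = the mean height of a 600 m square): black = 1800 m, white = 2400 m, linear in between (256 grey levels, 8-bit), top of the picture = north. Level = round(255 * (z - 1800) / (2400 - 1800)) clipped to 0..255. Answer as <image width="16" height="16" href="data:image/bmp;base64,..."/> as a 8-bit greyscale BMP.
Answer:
<image width="16" height="16" href="data:image/bmp;base64,Qk02BQAAAAAAADYEAAAoAAAAEAAAABAAAAABAAgAAAAAAAABAAATCwAAEwsAAAABAAAAAAAAAAAAAAEBAQACAgIAAwMDAAQEBAAFBQUABgYGAAcHBwAICAgACQkJAAoKCgALCwsADAwMAA0NDQAODg4ADw8PABAQEAAREREAEhISABMTEwAUFBQAFRUVABYWFgAXFxcAGBgYABkZGQAaGhoAGxsbABwcHAAdHR0AHh4eAB8fHwAgICAAISEhACIiIgAjIyMAJCQkACUlJQAmJiYAJycnACgoKAApKSkAKioqACsrKwAsLCwALS0tAC4uLgAvLy8AMDAwADExMQAyMjIAMzMzADQ0NAA1NTUANjY2ADc3NwA4ODgAOTk5ADo6OgA7OzsAPDw8AD09PQA+Pj4APz8/AEBAQABBQUEAQkJCAENDQwBEREQARUVFAEZGRgBHR0cASEhIAElJSQBKSkoAS0tLAExMTABNTU0ATk5OAE9PTwBQUFAAUVFRAFJSUgBTU1MAVFRUAFVVVQBWVlYAV1dXAFhYWABZWVkAWlpaAFtbWwBcXFwAXV1dAF5eXgBfX18AYGBgAGFhYQBiYmIAY2NjAGRkZABlZWUAZmZmAGdnZwBoaGgAaWlpAGpqagBra2sAbGxsAG1tbQBubm4Ab29vAHBwcABxcXEAcnJyAHNzcwB0dHQAdXV1AHZ2dgB3d3cAeHh4AHl5eQB6enoAe3t7AHx8fAB9fX0Afn5+AH9/fwCAgIAAgYGBAIKCggCDg4MAhISEAIWFhQCGhoYAh4eHAIiIiACJiYkAioqKAIuLiwCMjIwAjY2NAI6OjgCPj48AkJCQAJGRkQCSkpIAk5OTAJSUlACVlZUAlpaWAJeXlwCYmJgAmZmZAJqamgCbm5sAnJycAJ2dnQCenp4An5+fAKCgoAChoaEAoqKiAKOjowCkpKQApaWlAKampgCnp6cAqKioAKmpqQCqqqoAq6urAKysrACtra0Arq6uAK+vrwCwsLAAsbGxALKysgCzs7MAtLS0ALW1tQC2trYAt7e3ALi4uAC5ubkAurq6ALu7uwC8vLwAvb29AL6+vgC/v78AwMDAAMHBwQDCwsIAw8PDAMTExADFxcUAxsbGAMfHxwDIyMgAycnJAMrKygDLy8sAzMzMAM3NzQDOzs4Az8/PANDQ0ADR0dEA0tLSANPT0wDU1NQA1dXVANbW1gDX19cA2NjYANnZ2QDa2toA29vbANzc3ADd3d0A3t7eAN/f3wDg4OAA4eHhAOLi4gDj4+MA5OTkAOXl5QDm5uYA5+fnAOjo6ADp6ekA6urqAOvr6wDs7OwA7e3tAO7u7gDv7+8A8PDwAPHx8QDy8vIA8/PzAPT09AD19fUA9vb2APf39wD4+PgA+fn5APr6+gD7+/sA/Pz8AP39/QD+/v4A////ANW3mmx3b1oqFDEyIxs1R17Yt5hybHhfJBc3NyExRktu382vi3V3Wh4eNzkXHmRxavDbvndbSyoYJjYxGD1KXG7y265VOzQrHx0zNx91aVxs8c6maD8zKRwZJj03ibGYfdy3imA4LCEZGiw0T4zBqYrKyoJhNzArHCsnSk6GuaqR0NSJZz0oIyk5PVlVapaJg9bCiFRLKiBIRlJcbm1rhIXXxZxPSig1Xklabn94aX2VtZlyS1QqXlZGbZOHbm6IgH1cT1NSKFBhTHGMhXhubV54W19NYD42UWtxf21sZ2VabF5ZT1h7hmFnbG1kX19iY2l4Uk9SWnmBamFsaF9idns="/>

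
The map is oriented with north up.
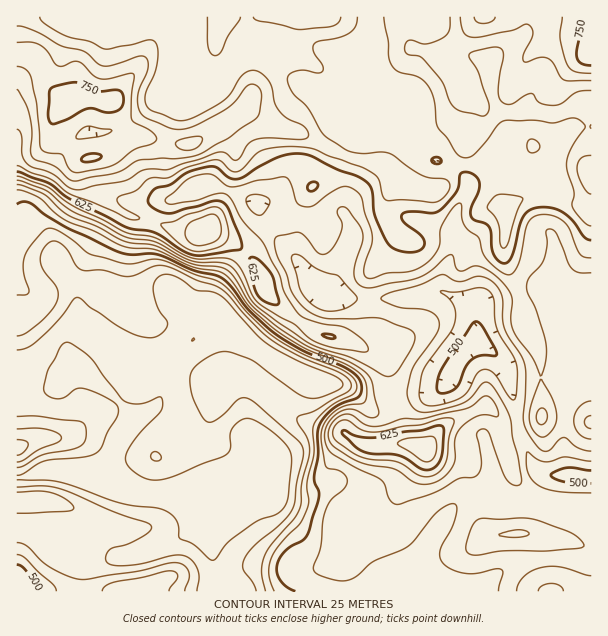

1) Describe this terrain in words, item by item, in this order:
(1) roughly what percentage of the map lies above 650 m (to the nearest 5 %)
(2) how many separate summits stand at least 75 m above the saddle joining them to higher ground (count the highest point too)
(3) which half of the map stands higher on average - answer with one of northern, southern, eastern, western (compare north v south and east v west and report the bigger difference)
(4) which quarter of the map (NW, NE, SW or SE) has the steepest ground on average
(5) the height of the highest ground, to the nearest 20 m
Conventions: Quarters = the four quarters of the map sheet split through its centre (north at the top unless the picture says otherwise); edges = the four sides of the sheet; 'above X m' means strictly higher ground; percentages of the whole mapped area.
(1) Ground above 650 m makes up about 25 % of the sheet.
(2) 5 summits rise at least 75 m above their surroundings.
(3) On average the northern half of the map is the higher ground.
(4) The north-west quarter is the steepest part of the map.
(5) The highest point reaches roughly 780 m.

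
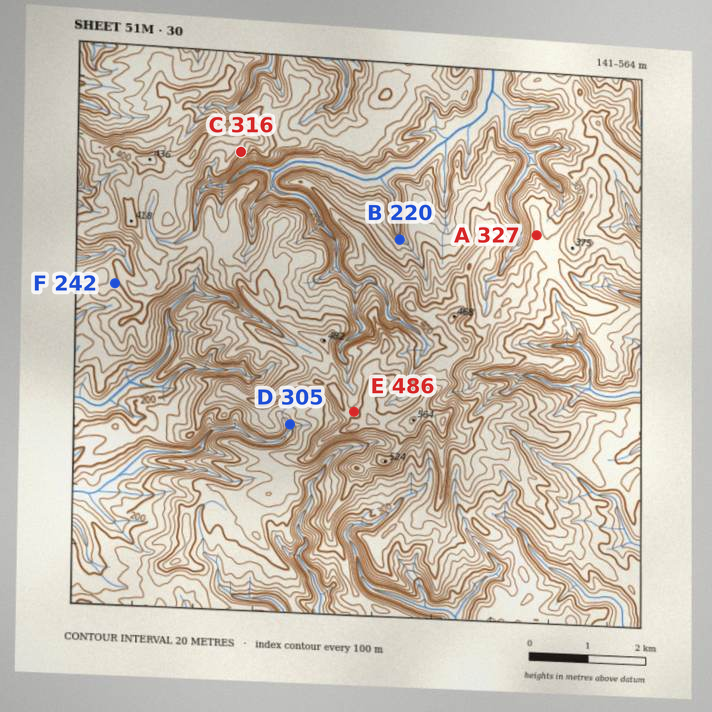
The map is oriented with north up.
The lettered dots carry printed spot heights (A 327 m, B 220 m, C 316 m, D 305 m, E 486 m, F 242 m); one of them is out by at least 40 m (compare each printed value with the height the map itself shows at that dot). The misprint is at F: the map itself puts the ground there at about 292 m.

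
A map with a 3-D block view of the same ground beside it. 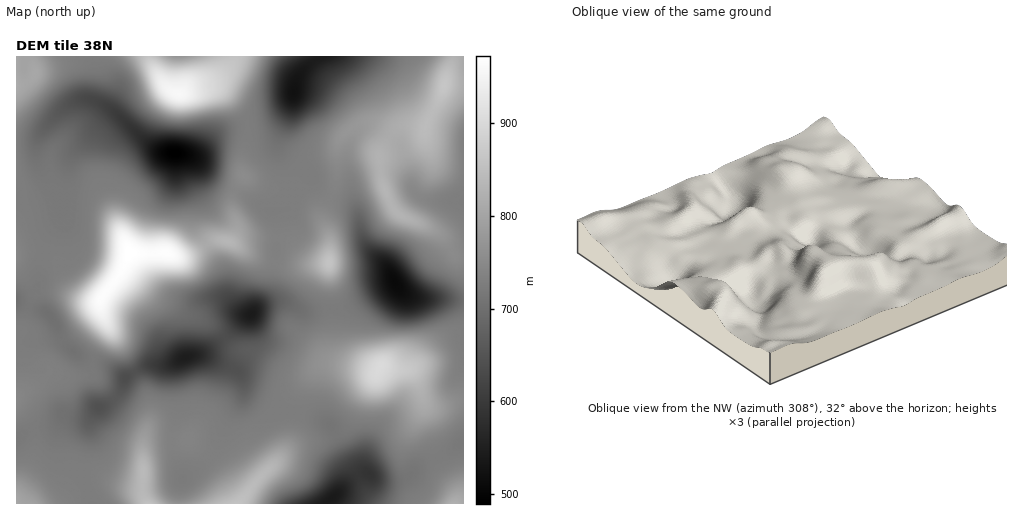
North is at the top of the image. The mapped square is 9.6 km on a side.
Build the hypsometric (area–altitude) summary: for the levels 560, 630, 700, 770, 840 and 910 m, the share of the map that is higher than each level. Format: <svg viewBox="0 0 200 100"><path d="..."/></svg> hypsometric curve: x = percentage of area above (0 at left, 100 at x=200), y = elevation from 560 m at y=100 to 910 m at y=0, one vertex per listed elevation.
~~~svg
<svg viewBox="0 0 200 100"><path d="M194 100l-14-20-30-20-103-20-31-20-10-20"/></svg>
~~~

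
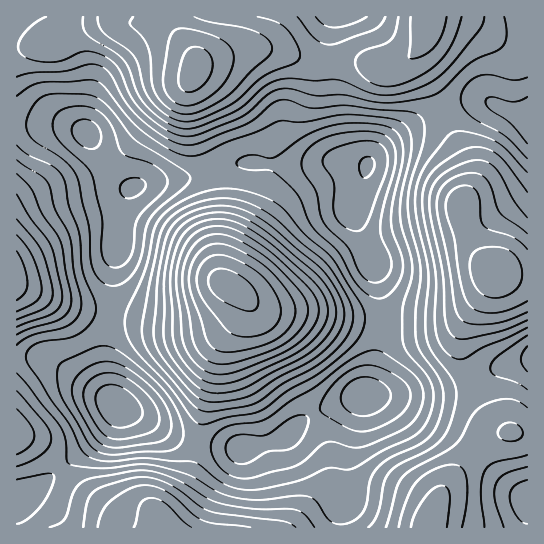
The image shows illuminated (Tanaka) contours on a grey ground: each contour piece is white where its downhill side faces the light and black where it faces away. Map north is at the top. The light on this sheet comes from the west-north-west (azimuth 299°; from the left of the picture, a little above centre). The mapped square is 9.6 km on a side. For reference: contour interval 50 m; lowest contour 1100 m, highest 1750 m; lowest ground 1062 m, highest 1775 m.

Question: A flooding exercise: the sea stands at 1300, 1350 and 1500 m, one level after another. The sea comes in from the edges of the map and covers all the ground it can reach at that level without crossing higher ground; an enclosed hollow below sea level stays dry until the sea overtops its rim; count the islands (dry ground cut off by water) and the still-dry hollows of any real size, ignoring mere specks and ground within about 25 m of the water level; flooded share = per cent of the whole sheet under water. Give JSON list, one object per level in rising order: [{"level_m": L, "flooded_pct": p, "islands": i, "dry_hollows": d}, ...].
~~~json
[{"level_m": 1300, "flooded_pct": 32, "islands": 1, "dry_hollows": 0}, {"level_m": 1350, "flooded_pct": 44, "islands": 1, "dry_hollows": 0}, {"level_m": 1500, "flooded_pct": 77, "islands": 1, "dry_hollows": 0}]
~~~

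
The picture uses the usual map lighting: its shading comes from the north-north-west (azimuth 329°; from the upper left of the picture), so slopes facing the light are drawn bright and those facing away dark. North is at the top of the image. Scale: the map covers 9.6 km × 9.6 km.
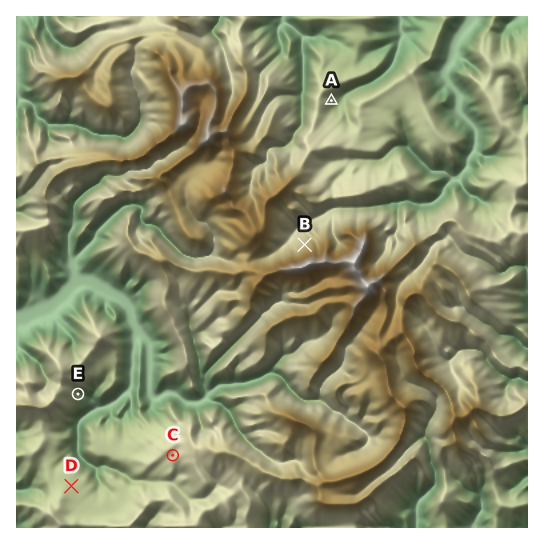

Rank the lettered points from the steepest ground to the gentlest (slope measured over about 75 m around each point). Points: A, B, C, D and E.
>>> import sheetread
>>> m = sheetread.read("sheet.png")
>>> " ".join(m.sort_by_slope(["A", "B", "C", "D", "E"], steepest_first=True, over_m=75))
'B E A C D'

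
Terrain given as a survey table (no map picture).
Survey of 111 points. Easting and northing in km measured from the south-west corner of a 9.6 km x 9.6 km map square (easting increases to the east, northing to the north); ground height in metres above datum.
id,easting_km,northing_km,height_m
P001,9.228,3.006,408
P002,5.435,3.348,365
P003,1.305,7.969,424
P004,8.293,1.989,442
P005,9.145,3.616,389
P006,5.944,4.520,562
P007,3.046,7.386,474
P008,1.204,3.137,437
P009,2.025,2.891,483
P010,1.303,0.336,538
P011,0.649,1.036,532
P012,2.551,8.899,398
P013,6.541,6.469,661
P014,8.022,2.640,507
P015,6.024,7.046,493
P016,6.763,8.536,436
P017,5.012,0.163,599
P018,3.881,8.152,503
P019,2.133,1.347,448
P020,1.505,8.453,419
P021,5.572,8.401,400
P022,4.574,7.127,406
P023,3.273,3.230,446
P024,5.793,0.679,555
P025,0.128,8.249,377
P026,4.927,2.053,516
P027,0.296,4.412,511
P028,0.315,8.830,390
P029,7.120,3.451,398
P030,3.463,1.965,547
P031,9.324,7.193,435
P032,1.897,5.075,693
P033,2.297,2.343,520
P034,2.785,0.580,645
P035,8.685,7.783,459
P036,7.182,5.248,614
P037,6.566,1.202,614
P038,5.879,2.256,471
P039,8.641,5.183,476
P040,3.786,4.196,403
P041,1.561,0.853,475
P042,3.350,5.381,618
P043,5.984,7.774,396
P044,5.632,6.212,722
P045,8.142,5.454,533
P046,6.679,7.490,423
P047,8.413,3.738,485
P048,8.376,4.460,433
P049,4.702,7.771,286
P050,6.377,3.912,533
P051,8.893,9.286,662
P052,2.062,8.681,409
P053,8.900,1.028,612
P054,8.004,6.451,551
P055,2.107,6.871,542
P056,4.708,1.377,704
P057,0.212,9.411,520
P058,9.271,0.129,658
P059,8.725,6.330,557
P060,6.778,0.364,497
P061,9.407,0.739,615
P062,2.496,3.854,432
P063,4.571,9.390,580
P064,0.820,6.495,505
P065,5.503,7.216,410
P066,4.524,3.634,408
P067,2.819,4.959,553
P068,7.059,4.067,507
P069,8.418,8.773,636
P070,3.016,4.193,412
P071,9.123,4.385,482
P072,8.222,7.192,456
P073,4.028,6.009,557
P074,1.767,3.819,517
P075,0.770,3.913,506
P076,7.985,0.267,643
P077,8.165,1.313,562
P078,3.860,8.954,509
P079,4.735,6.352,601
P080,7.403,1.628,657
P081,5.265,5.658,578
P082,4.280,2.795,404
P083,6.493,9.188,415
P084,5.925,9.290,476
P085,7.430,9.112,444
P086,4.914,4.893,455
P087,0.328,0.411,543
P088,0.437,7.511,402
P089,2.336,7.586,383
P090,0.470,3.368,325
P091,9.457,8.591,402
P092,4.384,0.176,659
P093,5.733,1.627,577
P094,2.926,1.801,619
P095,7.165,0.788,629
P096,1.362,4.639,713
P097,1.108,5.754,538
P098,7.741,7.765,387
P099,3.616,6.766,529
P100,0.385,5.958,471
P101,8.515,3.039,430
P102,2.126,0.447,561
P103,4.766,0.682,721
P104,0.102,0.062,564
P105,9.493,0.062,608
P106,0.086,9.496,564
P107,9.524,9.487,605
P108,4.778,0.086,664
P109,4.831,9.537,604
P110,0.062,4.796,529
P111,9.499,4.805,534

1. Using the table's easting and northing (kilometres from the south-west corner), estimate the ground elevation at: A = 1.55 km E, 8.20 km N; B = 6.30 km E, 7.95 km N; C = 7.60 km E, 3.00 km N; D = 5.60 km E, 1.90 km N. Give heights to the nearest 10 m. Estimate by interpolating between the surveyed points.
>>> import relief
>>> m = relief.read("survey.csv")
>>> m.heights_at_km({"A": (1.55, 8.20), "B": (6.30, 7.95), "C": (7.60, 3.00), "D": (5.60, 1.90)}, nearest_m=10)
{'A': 410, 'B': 410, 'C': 410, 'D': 550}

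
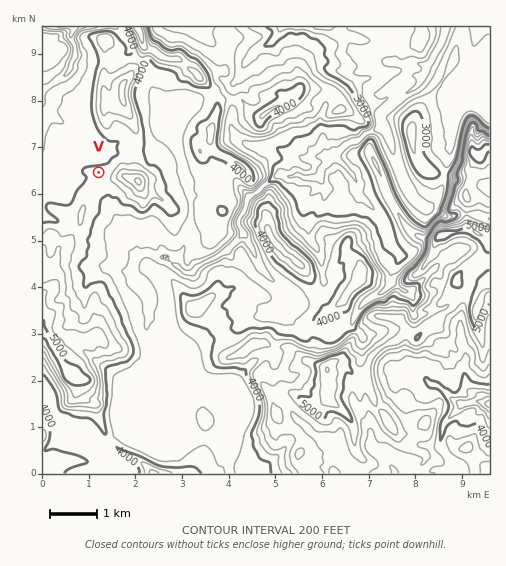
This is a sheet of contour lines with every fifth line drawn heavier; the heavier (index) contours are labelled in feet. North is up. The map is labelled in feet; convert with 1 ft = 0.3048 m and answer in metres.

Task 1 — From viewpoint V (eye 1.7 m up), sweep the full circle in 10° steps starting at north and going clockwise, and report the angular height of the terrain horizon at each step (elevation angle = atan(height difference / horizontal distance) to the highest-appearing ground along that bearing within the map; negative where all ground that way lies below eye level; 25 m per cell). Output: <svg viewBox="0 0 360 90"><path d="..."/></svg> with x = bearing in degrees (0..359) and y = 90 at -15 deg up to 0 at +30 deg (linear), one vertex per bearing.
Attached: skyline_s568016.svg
<svg viewBox="0 0 360 90"><path d="M0 53l10-4 10-1 10 3 10 4 10 2 10-1 10-7 10-9 10-12 10-3 10 8 10 10 10 4 10 2 10 0 10 0 10 1 10 0 10 1 10-1 10 4 10 1 10 5 10 2 10 3 10 1 10 0 10 0 10 0 10 0 10 0 10 0 10-1 10-4 10 3"/></svg>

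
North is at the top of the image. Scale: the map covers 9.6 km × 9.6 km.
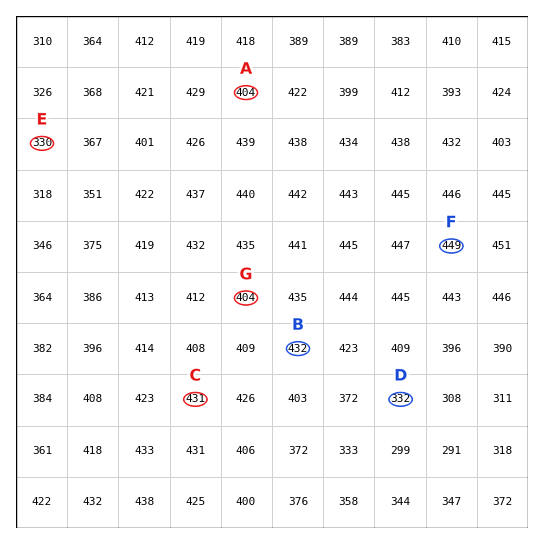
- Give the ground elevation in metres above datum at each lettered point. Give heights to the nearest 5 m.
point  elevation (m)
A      405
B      430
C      430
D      330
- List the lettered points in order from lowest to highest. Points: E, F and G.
E G F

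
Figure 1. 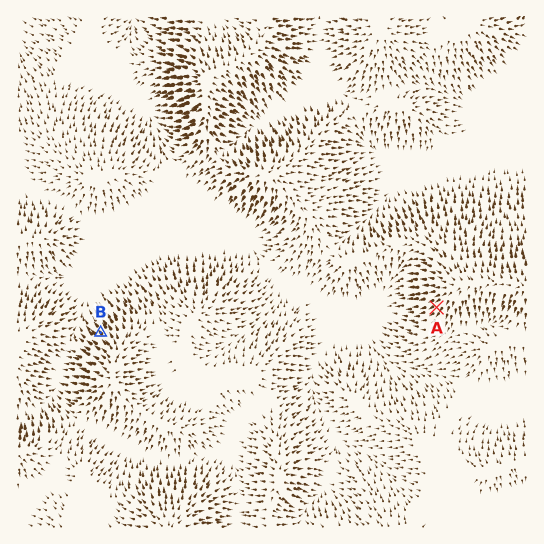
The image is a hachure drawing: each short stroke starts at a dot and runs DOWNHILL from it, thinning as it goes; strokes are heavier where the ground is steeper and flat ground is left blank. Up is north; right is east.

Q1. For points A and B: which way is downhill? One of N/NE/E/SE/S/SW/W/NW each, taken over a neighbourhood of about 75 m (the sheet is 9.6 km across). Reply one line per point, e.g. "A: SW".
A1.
A: SW
B: NW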